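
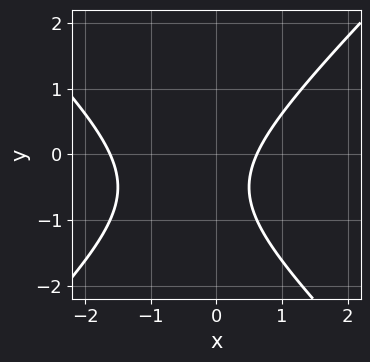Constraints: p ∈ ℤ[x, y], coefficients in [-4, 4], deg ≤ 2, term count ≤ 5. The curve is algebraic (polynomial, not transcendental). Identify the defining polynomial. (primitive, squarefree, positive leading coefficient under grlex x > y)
First, degree: no degree-1 curve has this shape, so deg p = 2.
Next, against the integer gridlines: no y-intercept at any integer in the box.
Finally, matching integer coefficients to the picture gives p.

x^2 - y^2 + x - y - 1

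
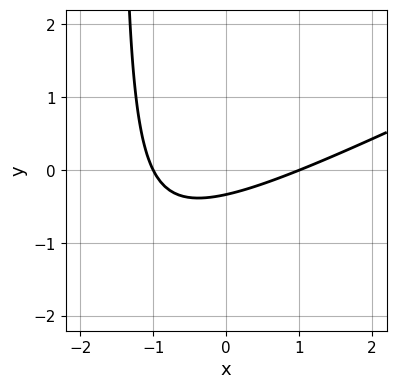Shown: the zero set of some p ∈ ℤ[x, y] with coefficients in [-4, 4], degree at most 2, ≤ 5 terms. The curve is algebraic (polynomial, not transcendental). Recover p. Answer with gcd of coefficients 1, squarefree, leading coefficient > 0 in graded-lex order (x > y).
First, the degree is 2 — the shape is more complex than any degree-1 curve.
Next, from the visible intercepts: the x-axis gridline crossings are at x ∈ {-1, 1}.
Finally, fitting integer coefficients to these (and the overall shape) gives p.

x^2 - 2*x*y - 3*y - 1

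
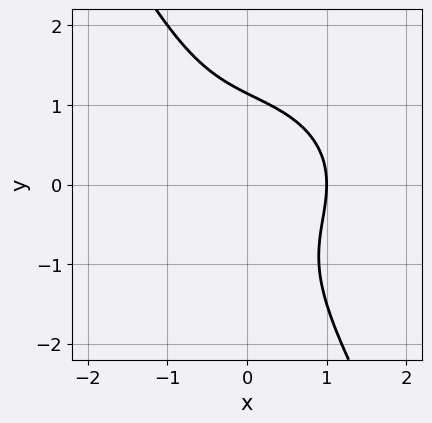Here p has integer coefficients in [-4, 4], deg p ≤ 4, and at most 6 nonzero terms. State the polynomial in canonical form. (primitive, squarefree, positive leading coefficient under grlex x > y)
The degree is 3 — no degree-2 curve has this shape.
Observable constraints: one x-axis crossing is at x = 1.
Matching integer coefficients to the picture gives p.

2*x^3 + 3*x*y^2 + 2*y^3 + x^2 - 3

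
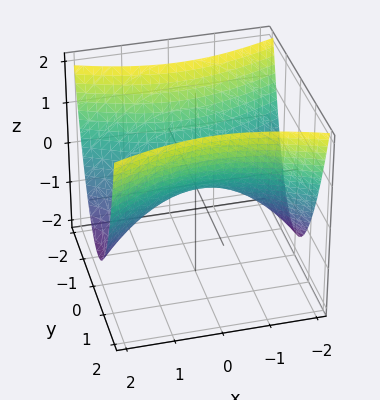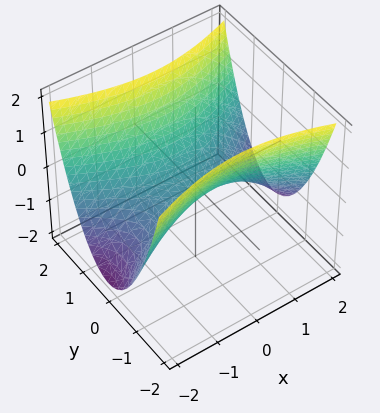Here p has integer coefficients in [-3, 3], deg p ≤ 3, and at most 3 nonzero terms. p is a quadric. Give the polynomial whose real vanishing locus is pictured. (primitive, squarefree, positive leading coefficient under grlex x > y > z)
x^2 - 3*y^2 + 3*z

(a) deg p = 2. A hyperbolic paraboloid; a quadric.
(b) Symmetries: the y ↦ −y reflection is a symmetry, so y appears only in even powers; it's symmetric under x → −x, forcing even powers of x.
(c) From the visible intercepts: it meets the x-axis at x = 0 (among the integer gridlines); it crosses the y-axis at the gridline y = 0; one z-axis crossing is at z = 0.
(d) Fitting integer coefficients to these (and the overall shape) gives p.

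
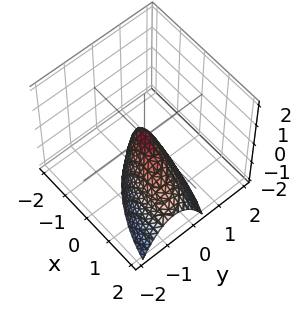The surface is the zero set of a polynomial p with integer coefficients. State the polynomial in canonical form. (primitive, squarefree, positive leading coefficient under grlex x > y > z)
x^2 + 2*x*y + x*z + 3*y^2 + z

Degree: no degree-1 surface has this shape, so deg p = 2.
Reading off the gridlines: it crosses the z-axis at the gridline z = 0; it crosses the y-axis at the gridline y = 0; it crosses the x-axis at the gridline x = 0.
These observations pin down the coefficients.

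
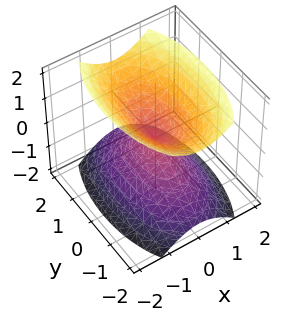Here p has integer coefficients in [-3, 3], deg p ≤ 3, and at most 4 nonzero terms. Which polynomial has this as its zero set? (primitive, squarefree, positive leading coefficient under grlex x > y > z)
3*x^2 + y^2 - 2*z^2

1. I count 2 distinct pieces. They look like related sheets of one shape, so recover p as a whole.
2. The degree is 2 — two nappes meeting at a single point; a quadric.
3. Symmetries: the y ↦ −y reflection is a symmetry, so y appears only in even powers; mirror symmetry z ↦ −z ⇒ only even powers of z; mirror symmetry x ↦ −x ⇒ only even powers of x.
4. From the visible intercepts: one z-axis crossing is at z = 0; it crosses the x-axis at the gridline x = 0; it crosses the y-axis at the gridline y = 0.
5. These observations pin down the coefficients.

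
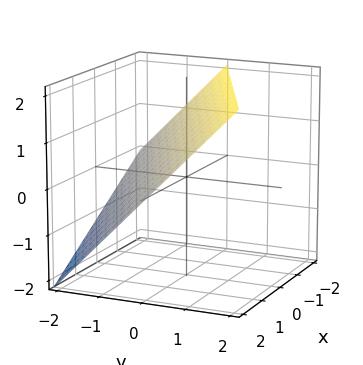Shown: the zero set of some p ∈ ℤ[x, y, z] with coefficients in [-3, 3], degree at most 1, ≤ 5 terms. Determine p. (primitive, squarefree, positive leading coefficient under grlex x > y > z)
deg p = 1. Every cross-section is a straight line — this is a plane.
From the visible intercepts: it crosses the y-axis at the gridline y = -1; it meets the z-axis at z = 1 (among the integer gridlines); it meets the x-axis at x = 2 (among the integer gridlines).
Putting this together gives p.

x - 2*y + 2*z - 2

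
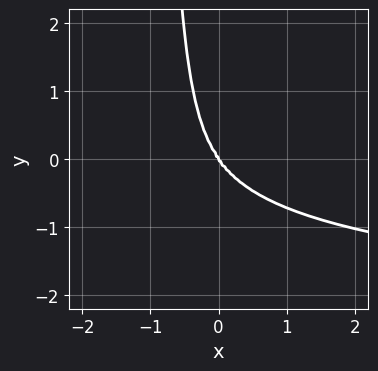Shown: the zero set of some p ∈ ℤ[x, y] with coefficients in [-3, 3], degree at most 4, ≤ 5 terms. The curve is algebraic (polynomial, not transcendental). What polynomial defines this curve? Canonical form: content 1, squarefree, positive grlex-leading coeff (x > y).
x^3*y - 3*x^2*y^2 + x*y^3 + 3*x^3 + y^3

The degree is 4 — a generic line meets the curve in up to 4 points.
From the visible intercepts: it meets the y-axis at y = 0 (among the integer gridlines); it crosses the x-axis at the gridline x = 0.
Solving for integer coefficients yields p as stated.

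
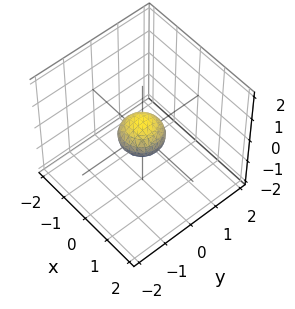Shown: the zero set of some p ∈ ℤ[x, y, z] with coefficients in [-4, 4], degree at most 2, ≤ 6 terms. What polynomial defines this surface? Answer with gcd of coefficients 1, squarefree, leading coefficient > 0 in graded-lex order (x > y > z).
1. deg p = 2. No degree-1 surface has this shape.
2. Symmetries: rotational symmetry about the z-axis ⇒ p depends on x, y only through x² + y².
3. From the axis intercepts and sections: a circular section at z = 0 has radius between 0 and 1.
4. These observations pin down the coefficients.

2*x^2 + 2*y^2 + 3*z^2 - 1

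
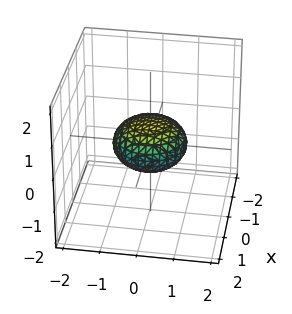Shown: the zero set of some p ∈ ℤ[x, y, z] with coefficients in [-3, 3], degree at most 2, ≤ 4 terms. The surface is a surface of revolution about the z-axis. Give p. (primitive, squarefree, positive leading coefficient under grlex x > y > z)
x^2 + y^2 + 2*z^2 - 1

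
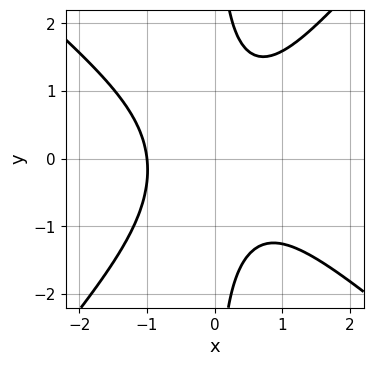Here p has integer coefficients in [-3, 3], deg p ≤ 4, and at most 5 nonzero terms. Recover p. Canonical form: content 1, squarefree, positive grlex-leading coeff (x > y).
3*x^3 + x^2*y - 3*x*y^2 + 3

The degree is 3 — the shape is more complex than any degree-2 curve.
Checking where it meets the axes: no y-intercept at any integer in the box; it crosses the x-axis at the gridline x = -1.
The integer polynomial consistent with all of this is the stated p.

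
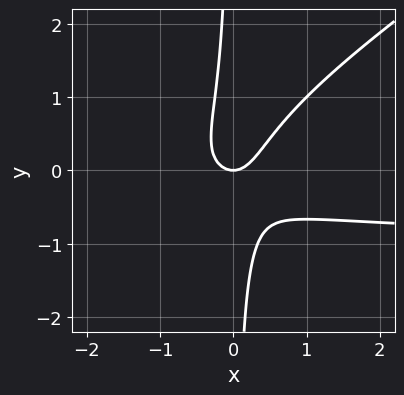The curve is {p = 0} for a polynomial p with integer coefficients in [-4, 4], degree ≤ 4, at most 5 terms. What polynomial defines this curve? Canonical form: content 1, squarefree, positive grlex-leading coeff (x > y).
(a) deg p = 3. The shape is more complex than any degree-2 curve.
(b) From the axis intercepts and sections: one x-axis crossing is at x = 0; one y-axis crossing is at y = 0.
(c) Putting this together gives p.

2*x^2*y - 3*x*y^2 + 2*x^2 - y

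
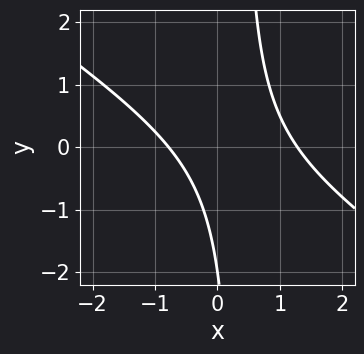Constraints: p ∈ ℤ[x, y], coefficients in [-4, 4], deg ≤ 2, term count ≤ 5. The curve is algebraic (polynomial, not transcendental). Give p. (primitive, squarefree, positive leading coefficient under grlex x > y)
deg p = 2.
From the axis intercepts and sections: it meets the y-axis at y = -2 (among the integer gridlines).
Together with the visible shape, these determine p as stated.

2*x^2 + 3*x*y - x - y - 2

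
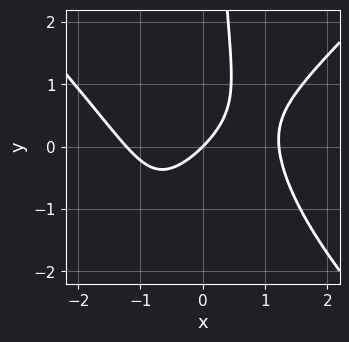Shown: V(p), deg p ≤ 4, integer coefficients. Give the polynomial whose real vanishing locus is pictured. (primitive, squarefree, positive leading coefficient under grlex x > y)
Degree: a generic line meets the curve in up to 3 points, so deg p = 3.
From the axis intercepts and sections: it meets the y-axis at y = 0 (among the integer gridlines); it crosses the x-axis at the gridline x = 0.
The integer polynomial consistent with all of this is the stated p.

2*x^3 - 2*x*y^2 - 2*x*y - 3*x + 3*y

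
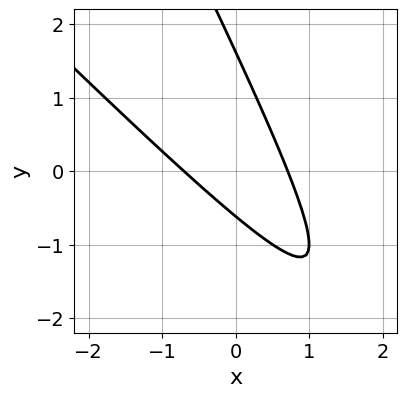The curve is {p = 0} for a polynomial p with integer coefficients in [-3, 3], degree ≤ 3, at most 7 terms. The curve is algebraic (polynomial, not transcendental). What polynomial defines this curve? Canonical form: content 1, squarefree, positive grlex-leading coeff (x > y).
(a) Degree: the shape is more complex than any degree-1 curve, so deg p = 2.
(b) The integer polynomial consistent with all of this is the stated p.

2*x^2 + 3*x*y + y^2 - y - 1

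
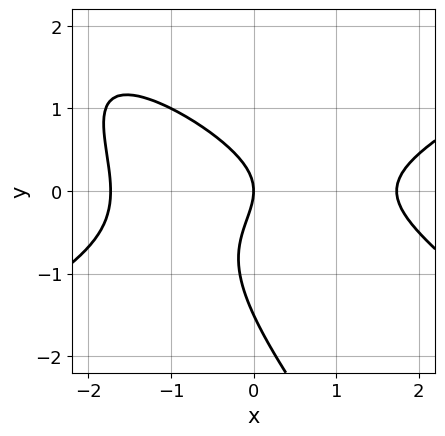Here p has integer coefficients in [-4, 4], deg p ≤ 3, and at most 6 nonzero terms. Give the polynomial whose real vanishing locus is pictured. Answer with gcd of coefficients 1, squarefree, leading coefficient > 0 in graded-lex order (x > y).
First, degree: the shape is more complex than any degree-2 curve, so deg p = 3.
Then, reading off the gridlines: it crosses the x-axis at the gridline x = 0; it crosses the y-axis at the gridline y = 0.
Finally, together with the visible shape, these determine p as stated.

x^3 - 3*x*y^2 - 2*y^3 - 3*y^2 - 3*x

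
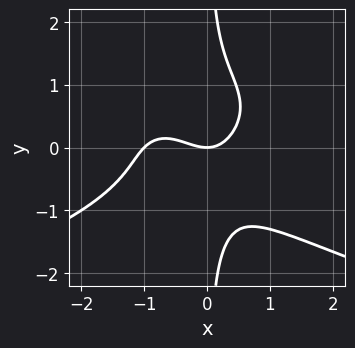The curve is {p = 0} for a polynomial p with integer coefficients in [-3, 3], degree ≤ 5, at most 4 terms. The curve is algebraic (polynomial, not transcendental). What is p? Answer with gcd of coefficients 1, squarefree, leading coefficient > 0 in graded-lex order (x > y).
3*x*y^3 + 2*x^3 + 2*x^2 - 2*y

(a) Degree: a generic line meets the curve in up to 4 points, so deg p = 4.
(b) From the axis intercepts and sections: among the integer gridlines, it crosses the x-axis at x ∈ {-1, 0}; it meets the y-axis at y = 0 (among the integer gridlines).
(c) Solving for integer coefficients yields p as stated.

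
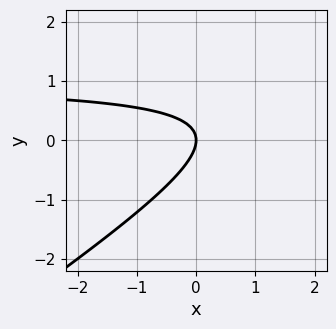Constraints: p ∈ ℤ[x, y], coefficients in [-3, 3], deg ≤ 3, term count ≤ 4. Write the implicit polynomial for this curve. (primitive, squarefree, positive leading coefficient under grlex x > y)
2*x*y - 3*y^2 - 2*x

(a) Degree: the shape is more complex than any degree-1 curve, so deg p = 2.
(b) Against the integer gridlines: it crosses the y-axis at the gridline y = 0; one x-axis crossing is at x = 0.
(c) Together with the visible shape, these determine p as stated.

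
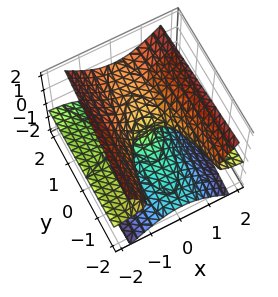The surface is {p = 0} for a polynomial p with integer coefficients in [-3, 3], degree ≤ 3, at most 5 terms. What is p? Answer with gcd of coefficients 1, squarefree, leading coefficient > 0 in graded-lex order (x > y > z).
3*x^2*z - 2*z^3 + y

Degree: the shape is more complex than any degree-2 surface, so deg p = 3.
From the visible intercepts: it crosses the y-axis at the gridline y = 0; every point of the x-axis in the box is on the surface; it meets the z-axis at z = 0 (among the integer gridlines).
These observations pin down the coefficients.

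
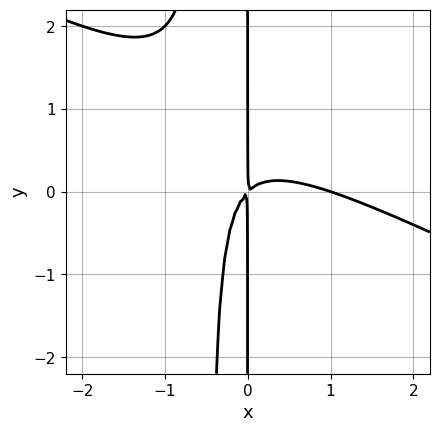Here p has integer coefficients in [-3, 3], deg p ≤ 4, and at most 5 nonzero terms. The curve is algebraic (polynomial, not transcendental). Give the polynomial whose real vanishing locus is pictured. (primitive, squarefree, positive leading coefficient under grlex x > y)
x^3 + 2*x^2*y - x^2 + x*y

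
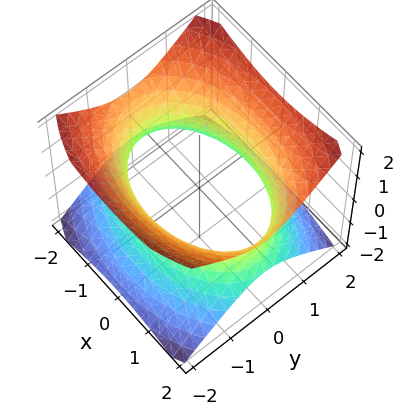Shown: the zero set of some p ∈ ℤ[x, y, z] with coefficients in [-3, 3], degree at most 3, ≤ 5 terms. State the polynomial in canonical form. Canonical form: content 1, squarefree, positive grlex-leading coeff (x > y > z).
x^2 + 2*y^2 - 2*z^2 - 3

1. deg p = 2. An hourglass — one-sheet hyperboloid; a quadric.
2. Symmetries: mirror symmetry x ↦ −x ⇒ only even powers of x; it's symmetric under y → −y, forcing even powers of y; mirror symmetry z ↦ −z ⇒ only even powers of z.
3. Against the integer gridlines: it misses every integer gridline on the z-axis.
4. Solving for integer coefficients yields p as stated.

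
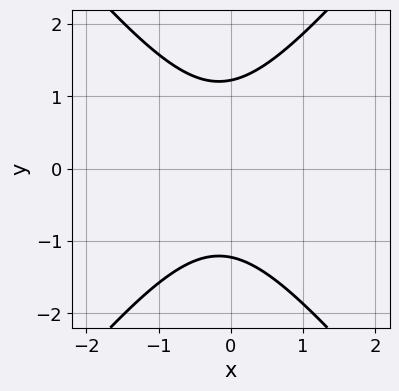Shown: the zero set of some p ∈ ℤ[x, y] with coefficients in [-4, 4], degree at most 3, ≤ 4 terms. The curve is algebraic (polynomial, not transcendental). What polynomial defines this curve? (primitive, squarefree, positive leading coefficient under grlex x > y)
3*x^2 - 2*y^2 + x + 3

1. Degree: the shape is more complex than any degree-1 curve, so deg p = 2.
2. Symmetries: mirror symmetry y ↦ −y ⇒ only even powers of y.
3. From the visible intercepts: it misses every integer gridline on the x-axis.
4. Together with the visible shape, these determine p as stated.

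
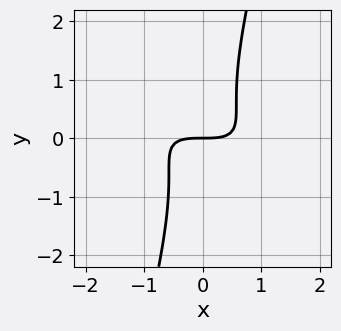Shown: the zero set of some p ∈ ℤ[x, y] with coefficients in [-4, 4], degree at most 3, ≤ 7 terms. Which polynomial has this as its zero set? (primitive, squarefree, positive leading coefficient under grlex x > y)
Degree: the shape is more complex than any degree-2 curve, so deg p = 3.
Against the integer gridlines: it meets the y-axis at y = 0 (among the integer gridlines); one x-axis crossing is at x = 0.
Assembling these constraints gives the stated polynomial.

x^3 + 3*x^2*y + 3*x*y^2 - y^3 - 2*y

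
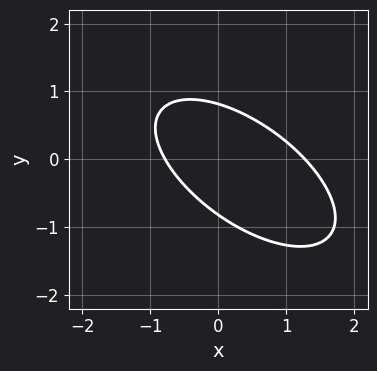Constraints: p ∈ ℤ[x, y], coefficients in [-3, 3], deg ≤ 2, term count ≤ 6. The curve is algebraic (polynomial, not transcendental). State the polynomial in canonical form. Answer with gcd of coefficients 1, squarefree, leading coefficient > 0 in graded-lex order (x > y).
2*x^2 + 3*x*y + 3*y^2 - x - 2

(a) Degree: a generic line meets the curve in up to 2 points, so deg p = 2.
(b) The integer polynomial consistent with all of this is the stated p.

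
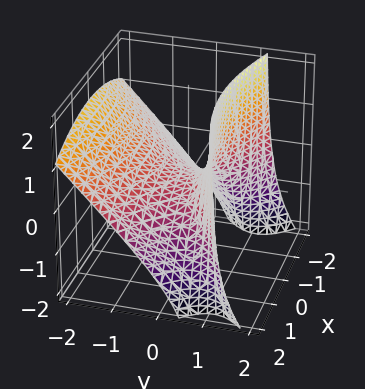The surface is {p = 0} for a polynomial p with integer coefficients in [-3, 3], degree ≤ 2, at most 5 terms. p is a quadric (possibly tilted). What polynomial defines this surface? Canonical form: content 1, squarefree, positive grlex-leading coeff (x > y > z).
x^2 - 3*y^2 - 3*y*z + 3*z

Degree: no degree-1 surface has this shape, so deg p = 2.
Against the integer gridlines: one y-axis crossing is at y = 0; it meets the z-axis at z = 0 (among the integer gridlines); it meets the x-axis at x = 0 (among the integer gridlines).
Fitting integer coefficients to these (and the overall shape) gives p.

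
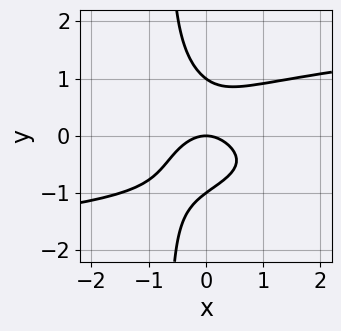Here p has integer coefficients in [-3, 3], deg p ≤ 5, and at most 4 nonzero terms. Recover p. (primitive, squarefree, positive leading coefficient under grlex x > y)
3*x*y^3 + 2*y^3 - 2*x^2 - 2*y

(a) deg p = 4.
(b) Checking where it meets the axes: among the integer gridlines, it crosses the y-axis at y ∈ {-1, 0, 1}; it crosses the x-axis at the gridline x = 0.
(c) Matching integer coefficients to the picture gives p.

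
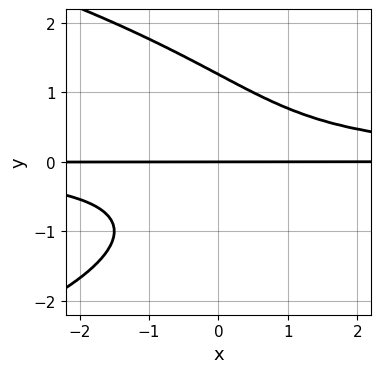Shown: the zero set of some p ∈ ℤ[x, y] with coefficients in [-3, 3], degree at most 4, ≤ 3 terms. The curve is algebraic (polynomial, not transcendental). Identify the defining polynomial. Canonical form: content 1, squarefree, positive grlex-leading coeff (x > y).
y^4 + 2*x*y^2 - 2*y

First, deg p = 4. No degree-3 curve has this shape.
Then, against the integer gridlines: it crosses the y-axis at the gridline y = 0; the visible x-axis segment lies entirely on the curve.
Finally, matching integer coefficients to the picture gives p.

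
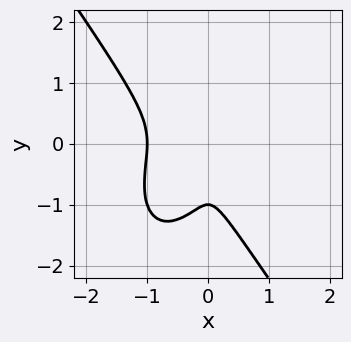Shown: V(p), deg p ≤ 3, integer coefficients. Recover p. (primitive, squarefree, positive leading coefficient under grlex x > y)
3*x^3 + y^3 + 3*x^2 + y^2

1. The degree is 3 — no degree-2 curve has this shape.
2. From the axis intercepts and sections: one y-axis crossing is at y = -1; it crosses the x-axis at the gridline x = -1.
3. The integer polynomial consistent with all of this is the stated p.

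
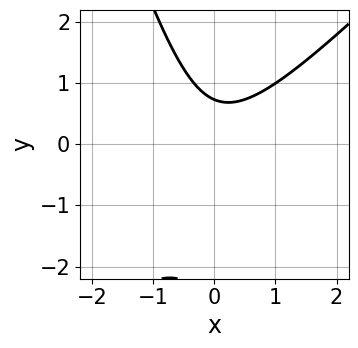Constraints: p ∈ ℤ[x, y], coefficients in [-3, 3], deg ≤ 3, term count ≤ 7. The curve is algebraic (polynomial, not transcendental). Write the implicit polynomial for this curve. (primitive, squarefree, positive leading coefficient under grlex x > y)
First, deg p = 2.
Next, observable constraints: no x-intercept at any integer in the box.
Finally, the integer polynomial consistent with all of this is the stated p.

3*x^2 - 2*x*y - y^2 - 2*y + 2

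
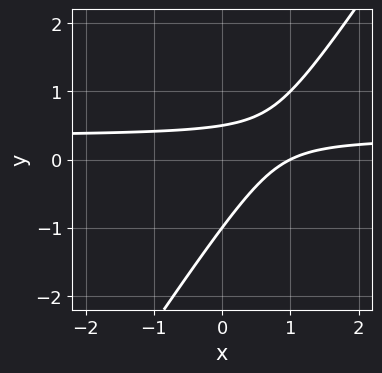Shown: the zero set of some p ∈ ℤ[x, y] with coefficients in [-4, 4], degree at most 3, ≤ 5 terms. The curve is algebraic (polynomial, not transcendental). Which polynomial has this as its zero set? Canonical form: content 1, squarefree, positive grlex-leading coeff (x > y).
3*x*y - 2*y^2 - x - y + 1

1. deg p = 2. No degree-1 curve has this shape.
2. Reading off the gridlines: it crosses the y-axis at the gridline y = -1; it crosses the x-axis at the gridline x = 1.
3. Matching integer coefficients to the picture gives p.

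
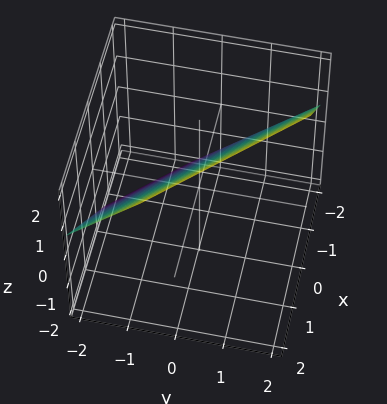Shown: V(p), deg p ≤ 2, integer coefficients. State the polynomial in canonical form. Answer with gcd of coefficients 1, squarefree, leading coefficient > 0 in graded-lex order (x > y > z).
3*x + 3*y - 3*z + 2

(a) Degree: every cross-section is a straight line — this is a plane, so deg p = 1.
(b) Putting this together gives p.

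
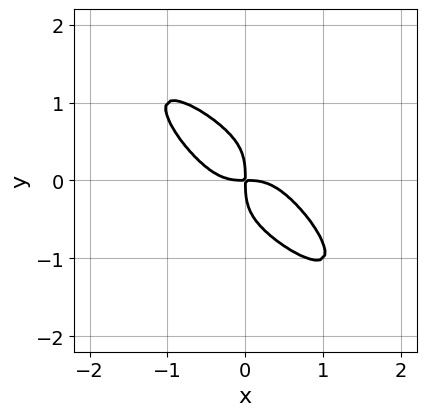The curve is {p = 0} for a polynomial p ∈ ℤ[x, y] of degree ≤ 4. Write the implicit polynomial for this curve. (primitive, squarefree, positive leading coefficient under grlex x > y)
2*x^4 + 2*x^3*y + y^4 + x*y

(a) Degree: the shape is more complex than any degree-3 curve, so deg p = 4.
(b) Matching integer coefficients to the picture gives p.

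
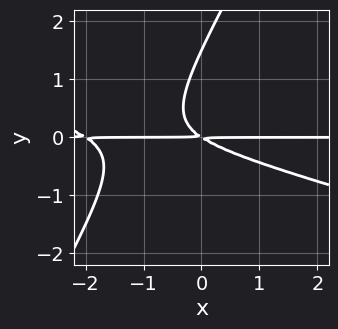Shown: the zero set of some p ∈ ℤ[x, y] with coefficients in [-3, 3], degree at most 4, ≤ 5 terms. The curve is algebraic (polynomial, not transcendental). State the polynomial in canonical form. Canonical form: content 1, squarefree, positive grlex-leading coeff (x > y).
x^2*y + 3*x*y^2 - 2*y^3 + 2*x*y + 3*y^2

The degree is 3 — a generic line meets the curve in up to 3 points.
From the visible intercepts: the visible x-axis segment lies entirely on the curve.
Assembling these constraints gives the stated polynomial.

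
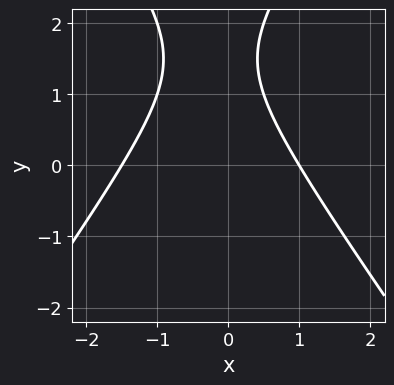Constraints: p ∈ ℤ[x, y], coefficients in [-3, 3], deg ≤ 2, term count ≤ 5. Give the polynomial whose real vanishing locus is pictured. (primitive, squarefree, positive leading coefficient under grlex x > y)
2*x^2 - y^2 + x + 3*y - 3

(a) Degree: no degree-1 curve has this shape, so deg p = 2.
(b) Reading off the gridlines: it misses every integer gridline on the y-axis; it crosses the x-axis at the gridline x = 1.
(c) Solving for integer coefficients yields p as stated.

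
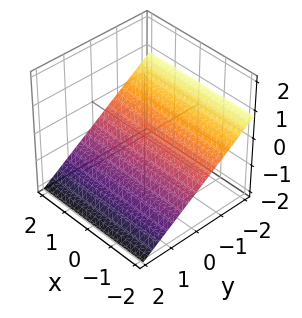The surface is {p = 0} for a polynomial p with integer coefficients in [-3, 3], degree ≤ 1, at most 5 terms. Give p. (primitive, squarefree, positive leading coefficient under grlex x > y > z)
1. Degree: every cross-section is a straight line — this is a plane, so deg p = 1.
2. Against the integer gridlines: no x-intercept at any integer in the box; it crosses the y-axis at the gridline y = -1.
3. Fitting integer coefficients to these (and the overall shape) gives p.

2*y + 3*z + 2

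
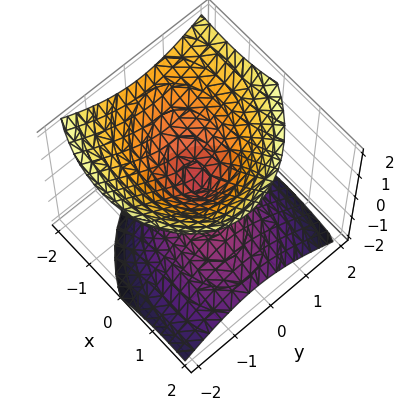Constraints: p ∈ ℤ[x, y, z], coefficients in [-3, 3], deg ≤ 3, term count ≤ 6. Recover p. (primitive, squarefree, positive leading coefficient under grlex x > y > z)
2*x^2 + x*y + 2*x*z + 3*y^2 - 3*z^2

(a) There are 2 components. Treating them together as one polynomial.
(b) Degree: a generic line meets the surface in up to 2 points, so deg p = 2.
(c) Against the integer gridlines: it meets the z-axis at z = 0 (among the integer gridlines); it crosses the x-axis at the gridline x = 0; one y-axis crossing is at y = 0.
(d) Matching integer coefficients to the picture gives p.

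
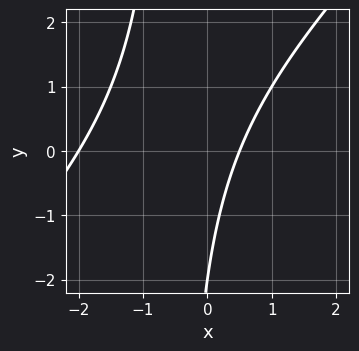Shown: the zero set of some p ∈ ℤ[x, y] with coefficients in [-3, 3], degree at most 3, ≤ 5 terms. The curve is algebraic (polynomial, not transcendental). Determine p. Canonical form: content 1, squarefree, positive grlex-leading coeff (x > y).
2*x^2 - 2*x*y + 3*x - y - 2

1. The degree is 2 — no degree-1 curve has this shape.
2. Reading off the gridlines: it meets the y-axis at y = -2 (among the integer gridlines); it meets the x-axis at x = -2 (among the integer gridlines).
3. The integer polynomial consistent with all of this is the stated p.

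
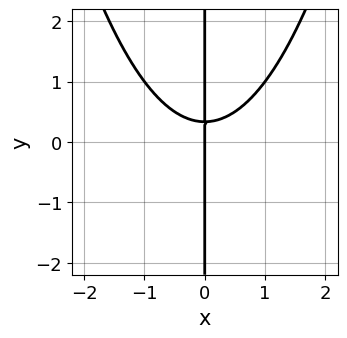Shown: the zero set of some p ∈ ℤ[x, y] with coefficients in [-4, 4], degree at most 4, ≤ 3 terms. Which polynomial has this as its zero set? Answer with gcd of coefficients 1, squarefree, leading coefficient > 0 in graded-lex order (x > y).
2*x^3 - 3*x*y + x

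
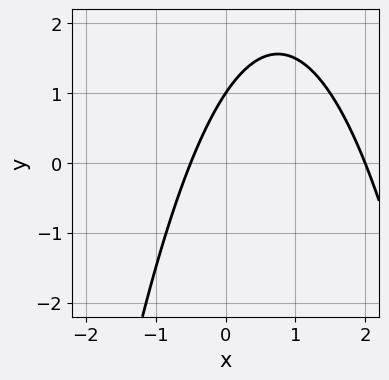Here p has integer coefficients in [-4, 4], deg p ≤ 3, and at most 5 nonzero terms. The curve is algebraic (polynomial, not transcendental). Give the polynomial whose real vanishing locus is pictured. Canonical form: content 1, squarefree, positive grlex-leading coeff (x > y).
2*x^2 - 3*x + 2*y - 2

(a) Degree: the shape is more complex than any degree-1 curve, so deg p = 2.
(b) Reading off the gridlines: one y-axis crossing is at y = 1; it meets the x-axis at x = 2 (among the integer gridlines).
(c) The integer polynomial consistent with all of this is the stated p.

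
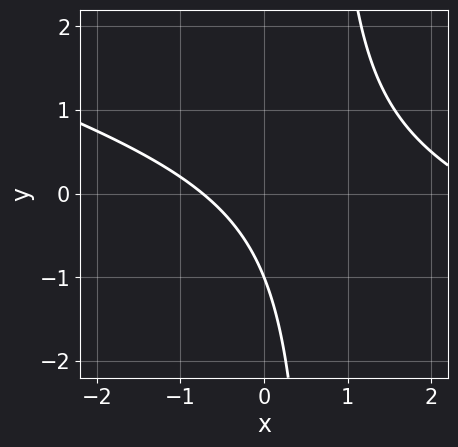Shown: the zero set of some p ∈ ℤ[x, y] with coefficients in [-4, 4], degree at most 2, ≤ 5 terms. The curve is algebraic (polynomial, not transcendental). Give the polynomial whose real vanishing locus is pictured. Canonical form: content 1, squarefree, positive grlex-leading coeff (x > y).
x^2 + 3*x*y - 2*x - 2*y - 2

deg p = 2.
From the visible intercepts: one y-axis crossing is at y = -1.
Matching integer coefficients to the picture gives p.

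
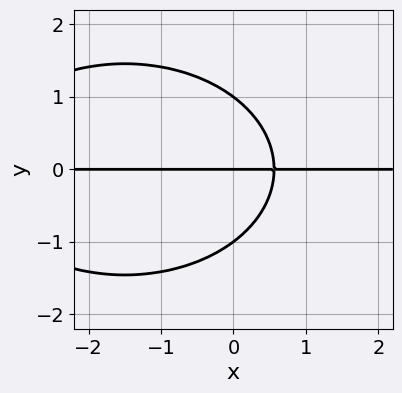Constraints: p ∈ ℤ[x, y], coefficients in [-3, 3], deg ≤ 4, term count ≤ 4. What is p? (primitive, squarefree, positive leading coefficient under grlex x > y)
Degree: the shape is more complex than any degree-2 curve, so deg p = 3.
Checking where it meets the axes: the y-axis gridline crossings are at y ∈ {-1, 0, 1}; the visible x-axis segment lies entirely on the curve.
Together with the visible shape, these determine p as stated.

x^2*y + 2*y^3 + 3*x*y - 2*y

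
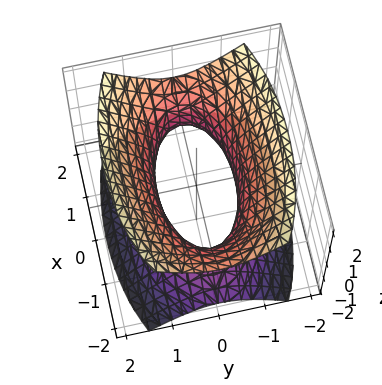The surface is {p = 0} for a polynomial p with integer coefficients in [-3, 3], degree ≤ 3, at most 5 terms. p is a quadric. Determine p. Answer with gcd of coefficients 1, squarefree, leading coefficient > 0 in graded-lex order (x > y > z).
x^2 + 3*y^2 - 2*z^2 - 2

Degree: one connected sheet with a waist; a quadric, so deg p = 2.
Symmetries: it's symmetric under z → −z, forcing even powers of z; mirror symmetry x ↦ −x ⇒ only even powers of x; the y ↦ −y reflection is a symmetry, so y appears only in even powers.
Against the integer gridlines: it misses every integer gridline on the z-axis.
Assembling these constraints gives the stated polynomial.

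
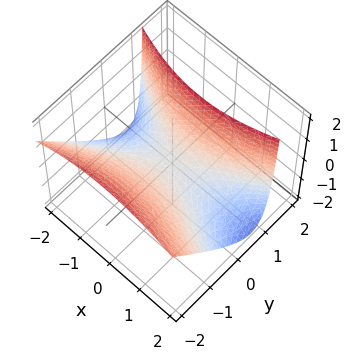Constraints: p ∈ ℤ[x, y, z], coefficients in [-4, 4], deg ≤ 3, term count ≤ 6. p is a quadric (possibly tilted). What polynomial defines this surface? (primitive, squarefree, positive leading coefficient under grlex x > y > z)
x^2 - 3*y^2 - 2*y*z + 3*z

The degree is 2 — no degree-1 surface has this shape.
Observable constraints: it crosses the x-axis at the gridline x = 0; it meets the z-axis at z = 0 (among the integer gridlines).
Solving for integer coefficients yields p as stated.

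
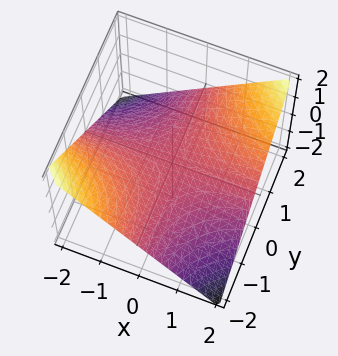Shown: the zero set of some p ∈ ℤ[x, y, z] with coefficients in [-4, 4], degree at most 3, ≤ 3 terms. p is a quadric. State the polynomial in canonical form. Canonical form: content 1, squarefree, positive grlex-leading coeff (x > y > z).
x*y - 2*z

First, the degree is 2 — a saddle surface; a quadric.
Next, observable constraints: every point of the x-axis in the box is on the surface; it crosses the z-axis at the gridline z = 0; the visible y-axis segment lies entirely on the surface.
Finally, the integer polynomial consistent with all of this is the stated p.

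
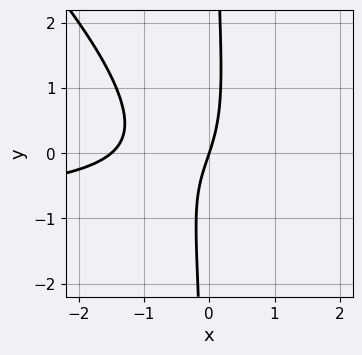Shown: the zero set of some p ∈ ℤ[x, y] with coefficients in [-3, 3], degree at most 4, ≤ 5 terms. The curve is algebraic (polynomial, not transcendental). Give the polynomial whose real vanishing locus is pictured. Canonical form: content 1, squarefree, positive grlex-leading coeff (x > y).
2*x^2*y + 2*x*y^2 + 2*x^2 + 3*x - y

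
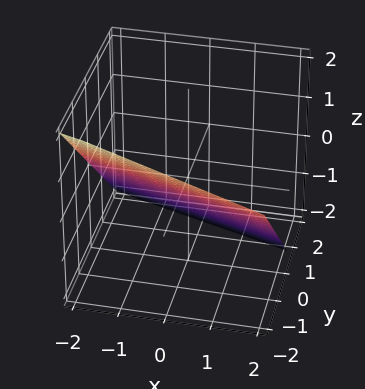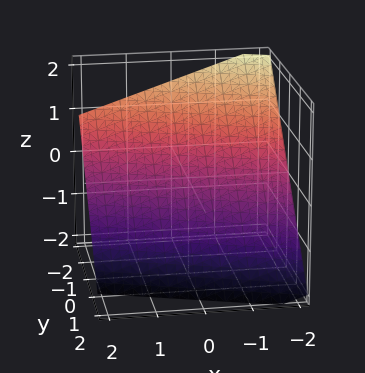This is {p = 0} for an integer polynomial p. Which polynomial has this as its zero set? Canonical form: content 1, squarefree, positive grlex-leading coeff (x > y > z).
1. deg p = 1. Every cross-section is a straight line — this is a plane.
2. From the visible intercepts: it crosses the x-axis at the gridline x = -2.
3. The integer polynomial consistent with all of this is the stated p.

x + 3*y + 3*z + 2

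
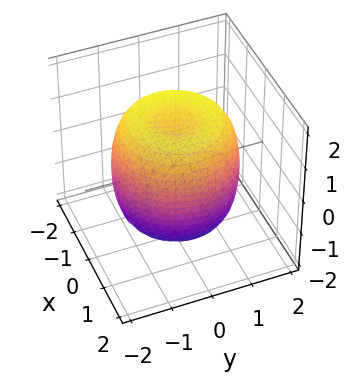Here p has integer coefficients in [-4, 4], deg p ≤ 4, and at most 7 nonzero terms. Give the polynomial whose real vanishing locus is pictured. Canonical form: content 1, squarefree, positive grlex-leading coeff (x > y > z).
2*x^4 + 4*x^2*y^2 + 2*y^4 - 3*x^2 - 3*y^2 + 2*z^2 - 3

deg p = 4. No degree-3 surface has this shape.
Symmetry: the z-axis is an axis of rotation, so x and y enter only as x² + y².
From the axis intercepts and sections: a circular section at z = -1 has radius between 1 and 2.
Together with the visible shape, these determine p as stated.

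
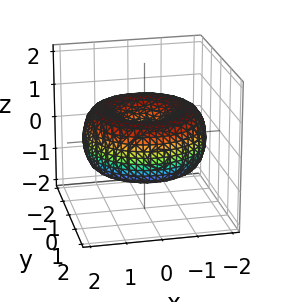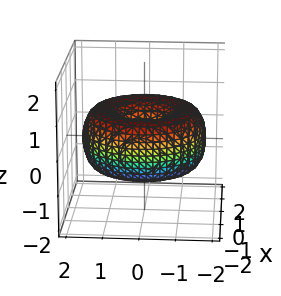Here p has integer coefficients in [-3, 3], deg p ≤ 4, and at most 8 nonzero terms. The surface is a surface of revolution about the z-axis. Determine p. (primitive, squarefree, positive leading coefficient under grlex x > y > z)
x^4 + 2*x^2*y^2 + y^4 - 3*x^2 - 3*y^2 + 3*z^2

The degree is 4 — the shape is more complex than any degree-3 surface.
Symmetries: rotational symmetry about the z-axis ⇒ p depends on x, y only through x² + y².
Against the integer gridlines: it meets the x-axis at x = 0 (among the integer gridlines); a circular section at z = 0 has radius between 1 and 2.
The integer polynomial consistent with all of this is the stated p.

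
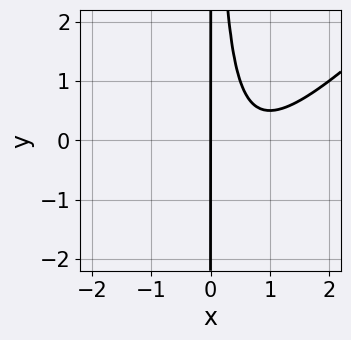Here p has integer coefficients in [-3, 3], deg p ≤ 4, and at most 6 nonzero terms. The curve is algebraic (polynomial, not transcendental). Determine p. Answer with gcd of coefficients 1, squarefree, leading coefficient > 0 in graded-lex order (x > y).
2*x^3 - 2*x^2*y - 3*x^2 + 2*x

1. deg p = 3.
2. From the visible intercepts: every point of the y-axis in the box is on the curve; it meets the x-axis at x = 0 (among the integer gridlines).
3. Solving for integer coefficients yields p as stated.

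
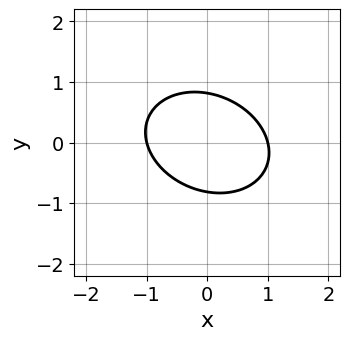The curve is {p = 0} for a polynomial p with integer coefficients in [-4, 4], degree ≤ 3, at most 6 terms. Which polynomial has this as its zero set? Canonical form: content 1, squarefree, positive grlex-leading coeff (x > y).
2*x^2 + x*y + 3*y^2 - 2

1. Degree: no degree-1 curve has this shape, so deg p = 2.
2. From the visible intercepts: the x-axis gridline crossings are at x ∈ {-1, 1}.
3. Putting this together gives p.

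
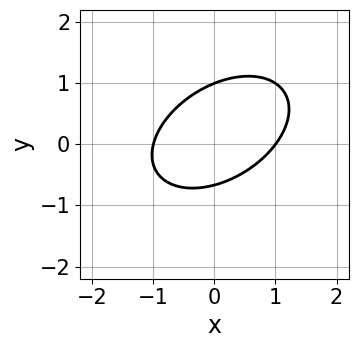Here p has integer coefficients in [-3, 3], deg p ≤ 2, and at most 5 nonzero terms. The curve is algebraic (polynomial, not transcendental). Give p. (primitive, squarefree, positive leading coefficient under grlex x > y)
2*x^2 - 2*x*y + 3*y^2 - y - 2

First, the degree is 2 — no degree-1 curve has this shape.
Next, reading off the gridlines: it crosses the y-axis at the gridline y = 1; the x-axis gridline crossings are at x ∈ {-1, 1}.
Finally, fitting integer coefficients to these (and the overall shape) gives p.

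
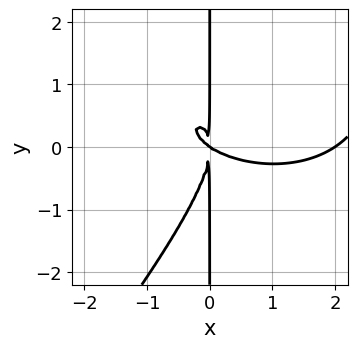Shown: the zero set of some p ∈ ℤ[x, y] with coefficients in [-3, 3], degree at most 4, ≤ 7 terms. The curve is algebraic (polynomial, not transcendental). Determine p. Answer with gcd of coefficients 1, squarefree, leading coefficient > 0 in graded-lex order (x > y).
The degree is 4 — the shape is more complex than any degree-3 curve.
Against the integer gridlines: the x-axis gridline crossings are at x ∈ {0, 2}; the visible y-axis segment lies entirely on the curve.
Putting this together gives p.

x^4 + 2*x^2*y^2 - 2*x*y^3 - 2*x^3 - 3*x^2*y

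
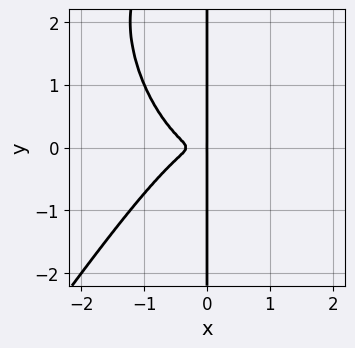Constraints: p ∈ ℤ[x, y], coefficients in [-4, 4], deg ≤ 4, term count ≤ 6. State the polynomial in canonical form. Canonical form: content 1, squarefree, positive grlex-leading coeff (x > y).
1. deg p = 4.
2. Observable constraints: every point of the y-axis in the box is on the curve; it crosses the x-axis at the gridline x = 0.
3. The integer polynomial consistent with all of this is the stated p.

3*x^4 - x*y^3 + x^3 + 3*x*y^2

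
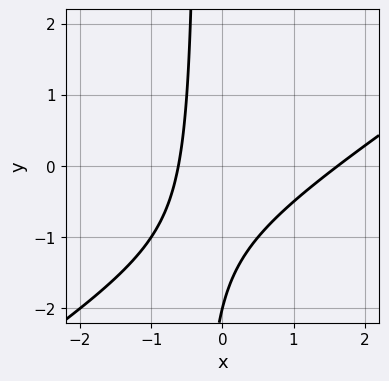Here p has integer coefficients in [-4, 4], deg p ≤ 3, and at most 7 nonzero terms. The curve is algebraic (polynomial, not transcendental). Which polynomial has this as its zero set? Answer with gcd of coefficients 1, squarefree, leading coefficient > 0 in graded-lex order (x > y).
2*x^2 - 3*x*y - 2*x - y - 2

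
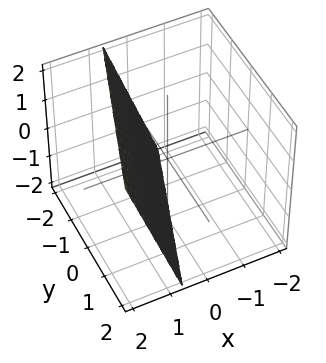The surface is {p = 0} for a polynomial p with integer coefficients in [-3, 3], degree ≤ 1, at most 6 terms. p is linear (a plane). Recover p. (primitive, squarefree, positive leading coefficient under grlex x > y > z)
(a) deg p = 1. Every cross-section is a straight line — this is a plane.
(b) From the axis intercepts and sections: it crosses the z-axis at the gridline z = -2; one y-axis crossing is at y = -2.
(c) Matching integer coefficients to the picture gives p.

3*x - y - z - 2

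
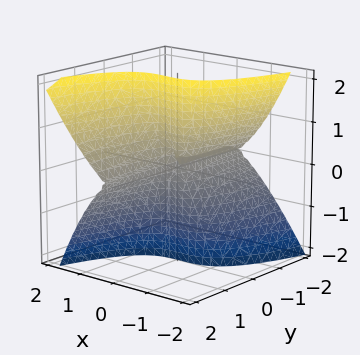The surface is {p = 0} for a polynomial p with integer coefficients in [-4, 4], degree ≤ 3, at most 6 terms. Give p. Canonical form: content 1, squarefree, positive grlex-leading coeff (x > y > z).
1. deg p = 3.
2. From the axis intercepts and sections: every point of the y-axis in the box is on the surface; every point of the z-axis in the box is on the surface.
3. Together with the visible shape, these determine p as stated.

3*x^3 - x^2*z - 2*y*z^2 - x^2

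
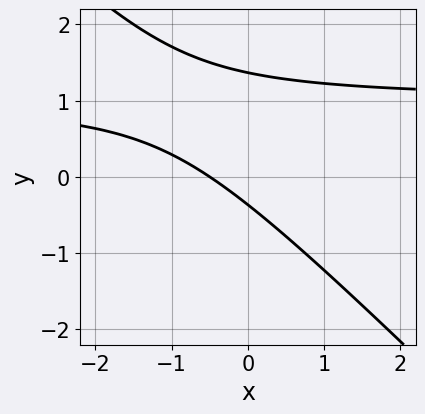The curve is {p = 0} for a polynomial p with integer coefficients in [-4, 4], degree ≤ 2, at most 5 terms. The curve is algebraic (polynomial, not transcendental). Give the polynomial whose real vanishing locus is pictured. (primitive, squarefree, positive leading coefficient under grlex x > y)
2*x*y + 2*y^2 - 2*x - 2*y - 1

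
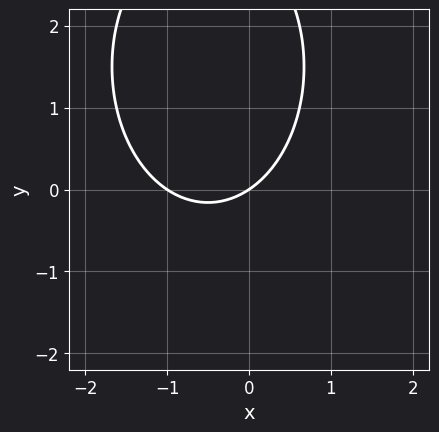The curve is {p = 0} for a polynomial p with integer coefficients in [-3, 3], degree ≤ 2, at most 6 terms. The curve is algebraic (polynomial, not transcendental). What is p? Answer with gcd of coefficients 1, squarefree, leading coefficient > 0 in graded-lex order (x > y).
2*x^2 + y^2 + 2*x - 3*y

First, deg p = 2.
Next, from the axis intercepts and sections: among the integer gridlines, it crosses the x-axis at x ∈ {-1, 0}; one y-axis crossing is at y = 0.
Finally, the integer polynomial consistent with all of this is the stated p.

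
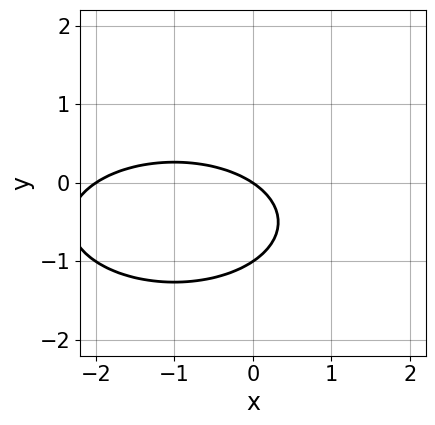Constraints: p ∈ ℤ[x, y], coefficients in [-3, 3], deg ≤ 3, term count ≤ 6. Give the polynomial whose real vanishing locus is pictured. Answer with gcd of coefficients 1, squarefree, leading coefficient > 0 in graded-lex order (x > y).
x^2 + 3*y^2 + 2*x + 3*y

deg p = 2. No degree-1 curve has this shape.
From the visible intercepts: among the integer gridlines, it crosses the y-axis at y ∈ {-1, 0}; the x-axis gridline crossings are at x ∈ {-2, 0}.
Putting this together gives p.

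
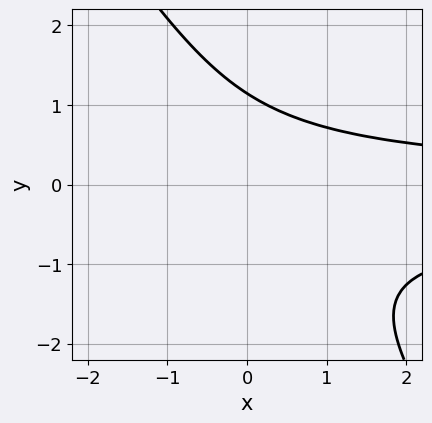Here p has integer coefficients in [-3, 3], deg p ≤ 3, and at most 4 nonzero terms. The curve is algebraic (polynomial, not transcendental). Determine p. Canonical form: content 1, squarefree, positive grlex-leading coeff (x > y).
First, degree: no degree-2 curve has this shape, so deg p = 3.
Then, against the integer gridlines: no x-intercept at any integer in the box.
Finally, matching integer coefficients to the picture gives p.

3*x*y^2 + 2*y^3 + x*y - 3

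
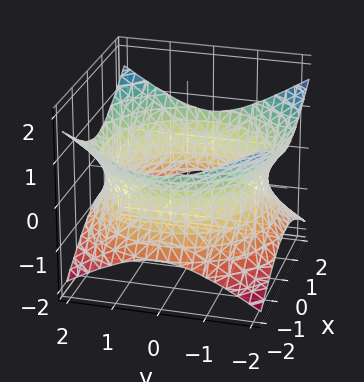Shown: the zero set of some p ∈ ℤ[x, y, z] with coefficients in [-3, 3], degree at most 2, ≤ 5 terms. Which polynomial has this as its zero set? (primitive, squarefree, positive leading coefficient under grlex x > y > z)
x^2 + y^2 - 2*z^2 - 3

First, the degree is 2 — an hourglass — one-sheet hyperboloid; a quadric.
Then, symmetries: it's symmetric under z → −z, forcing even powers of z; the surface is invariant under rotation about z: p = q(x² + y², z).
Then, from the visible intercepts: the surface avoids every integer z-axis point in the box; a circular section at z = 0 has radius between 1 and 2.
Finally, matching integer coefficients to the picture gives p.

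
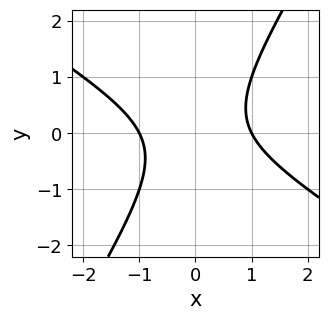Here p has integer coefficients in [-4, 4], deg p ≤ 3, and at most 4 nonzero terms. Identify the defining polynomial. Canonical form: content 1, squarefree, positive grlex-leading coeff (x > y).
x^2 + x*y - y^2 - 1

(a) deg p = 2. No degree-1 curve has this shape.
(b) Against the integer gridlines: no y-intercept at any integer in the box; among the integer gridlines, it crosses the x-axis at x ∈ {-1, 1}.
(c) Together with the visible shape, these determine p as stated.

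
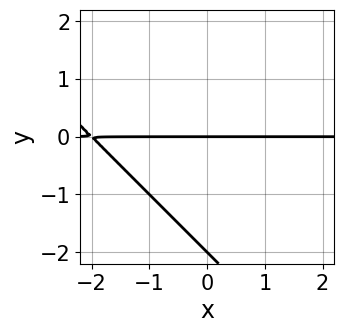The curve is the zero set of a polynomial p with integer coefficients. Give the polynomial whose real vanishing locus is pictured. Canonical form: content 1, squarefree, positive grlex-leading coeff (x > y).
First, degree: no degree-1 curve has this shape, so deg p = 2.
Next, against the integer gridlines: among the integer gridlines, it crosses the y-axis at y ∈ {-2, 0}; the visible x-axis segment lies entirely on the curve.
Finally, solving for integer coefficients yields p as stated.

x*y + y^2 + 2*y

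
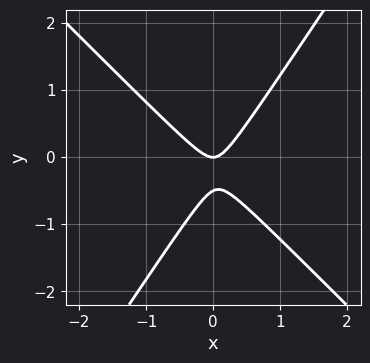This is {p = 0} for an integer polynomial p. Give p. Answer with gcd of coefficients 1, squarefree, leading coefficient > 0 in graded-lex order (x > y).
1. Degree: the shape is more complex than any degree-1 curve, so deg p = 2.
2. Reading off the gridlines: it crosses the y-axis at the gridline y = 0; it crosses the x-axis at the gridline x = 0.
3. Fitting integer coefficients to these (and the overall shape) gives p.

3*x^2 + x*y - 2*y^2 - y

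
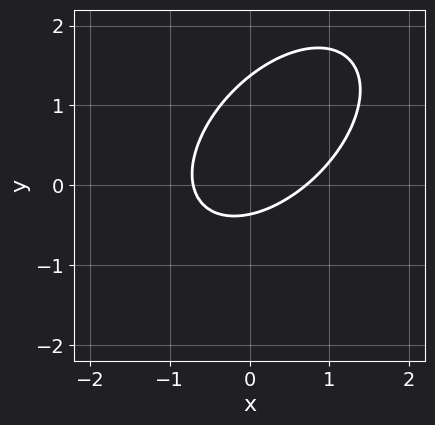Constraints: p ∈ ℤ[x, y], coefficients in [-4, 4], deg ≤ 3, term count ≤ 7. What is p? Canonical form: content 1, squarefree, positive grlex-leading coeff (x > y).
First, the degree is 2 — a generic line meets the curve in up to 2 points.
Finally, putting this together gives p.

2*x^2 - 2*x*y + 2*y^2 - 2*y - 1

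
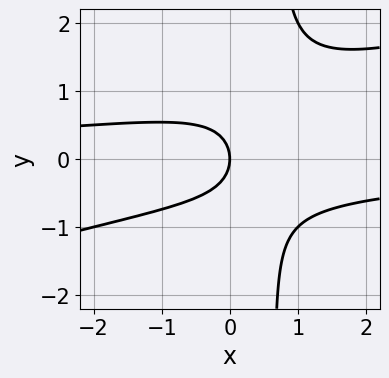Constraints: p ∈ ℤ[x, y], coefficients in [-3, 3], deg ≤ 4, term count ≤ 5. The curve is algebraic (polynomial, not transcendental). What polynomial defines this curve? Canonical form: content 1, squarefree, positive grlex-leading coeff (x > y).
x^2*y - 3*x*y^2 + 2*y^2 + 2*x

1. deg p = 3. The shape is more complex than any degree-2 curve.
2. From the axis intercepts and sections: it meets the x-axis at x = 0 (among the integer gridlines); one y-axis crossing is at y = 0.
3. Putting this together gives p.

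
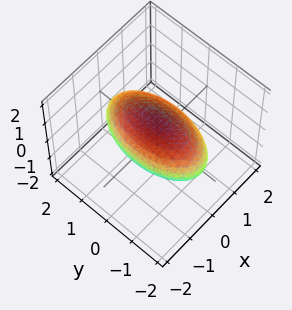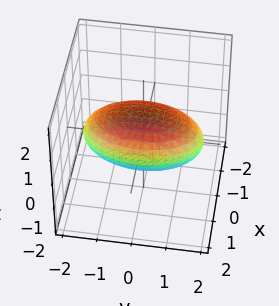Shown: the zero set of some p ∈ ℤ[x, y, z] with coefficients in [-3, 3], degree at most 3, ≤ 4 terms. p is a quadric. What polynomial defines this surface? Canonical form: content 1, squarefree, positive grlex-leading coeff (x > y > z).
3*x^2 + y^2 + 3*z^2 - 3

(a) Degree: bounded and convex; a quadric, so deg p = 2.
(b) Symmetries: it's symmetric under x → −x, forcing even powers of x; the z ↦ −z reflection is a symmetry, so z appears only in even powers; it's symmetric under y → −y, forcing even powers of y.
(c) Reading off the gridlines: the z-axis gridline crossings are at z ∈ {-1, 1}; among the integer gridlines, it crosses the x-axis at x ∈ {-1, 1}.
(d) Putting this together gives p.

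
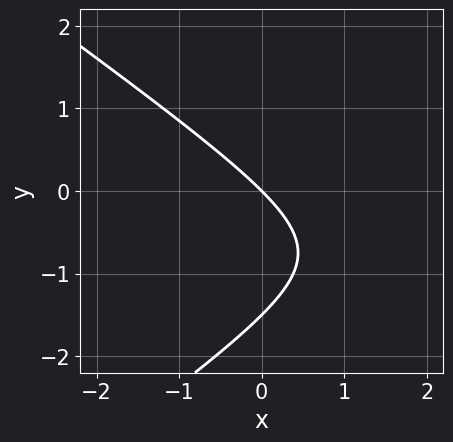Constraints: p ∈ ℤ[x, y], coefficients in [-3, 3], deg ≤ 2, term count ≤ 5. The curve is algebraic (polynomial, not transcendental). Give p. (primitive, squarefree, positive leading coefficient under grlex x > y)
x^2 - 2*y^2 - 3*x - 3*y

(a) Degree: no degree-1 curve has this shape, so deg p = 2.
(b) From the axis intercepts and sections: one x-axis crossing is at x = 0; it meets the y-axis at y = 0 (among the integer gridlines).
(c) Together with the visible shape, these determine p as stated.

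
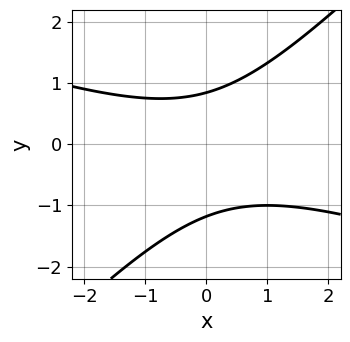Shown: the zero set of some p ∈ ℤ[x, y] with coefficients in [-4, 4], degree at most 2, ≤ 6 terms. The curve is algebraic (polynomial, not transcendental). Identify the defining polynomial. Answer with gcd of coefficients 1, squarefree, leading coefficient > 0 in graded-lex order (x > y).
x^2 + 2*x*y - 3*y^2 - y + 3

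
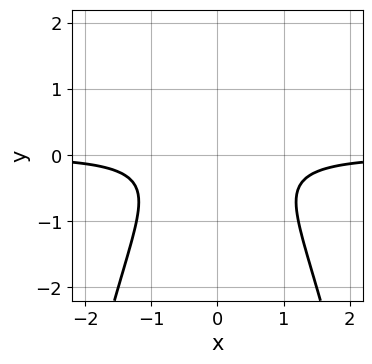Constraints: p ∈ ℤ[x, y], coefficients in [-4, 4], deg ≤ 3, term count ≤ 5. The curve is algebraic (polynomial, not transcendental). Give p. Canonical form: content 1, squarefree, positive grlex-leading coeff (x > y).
2*x^2*y + 2*y^2 + 1

(a) The degree is 3 — no degree-2 curve has this shape.
(b) Symmetries: mirror symmetry x ↦ −x ⇒ only even powers of x.
(c) Observable constraints: the curve avoids every integer y-axis point in the box; no x-intercept at any integer in the box.
(d) Together with the visible shape, these determine p as stated.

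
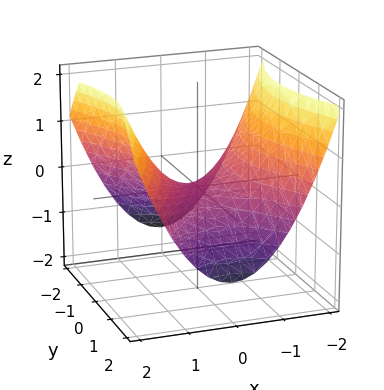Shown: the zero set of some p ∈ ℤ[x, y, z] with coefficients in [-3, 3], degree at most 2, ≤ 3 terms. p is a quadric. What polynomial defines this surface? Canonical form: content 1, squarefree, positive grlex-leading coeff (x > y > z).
2*x^2 - y^2 - 3*z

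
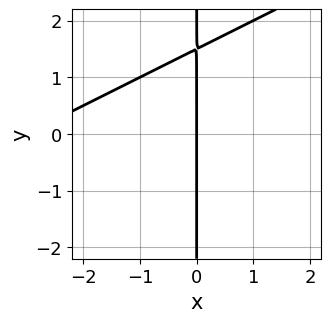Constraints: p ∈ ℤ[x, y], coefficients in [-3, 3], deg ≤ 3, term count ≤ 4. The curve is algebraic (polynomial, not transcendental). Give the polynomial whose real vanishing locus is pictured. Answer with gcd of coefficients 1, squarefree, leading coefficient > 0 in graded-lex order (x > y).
x^2 - 2*x*y + 3*x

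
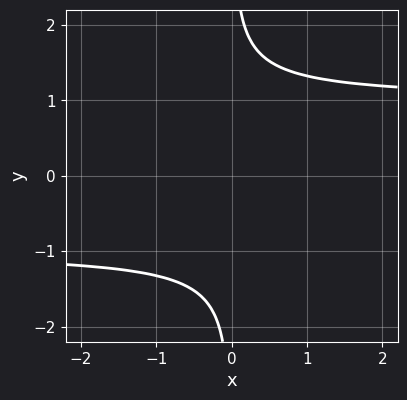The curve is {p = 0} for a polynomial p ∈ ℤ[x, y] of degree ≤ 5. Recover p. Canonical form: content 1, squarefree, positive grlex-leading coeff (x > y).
x*y^3 - x*y - 1

(a) deg p = 4.
(b) Reading off the gridlines: no y-intercept at any integer in the box; no x-intercept at any integer in the box.
(c) Matching integer coefficients to the picture gives p.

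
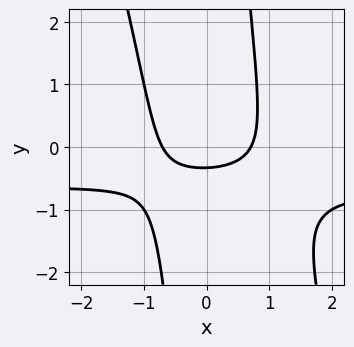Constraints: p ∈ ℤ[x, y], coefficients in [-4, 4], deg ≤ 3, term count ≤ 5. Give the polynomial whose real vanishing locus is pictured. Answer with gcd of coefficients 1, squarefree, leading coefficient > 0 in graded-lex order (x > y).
(a) The degree is 3 — no degree-2 curve has this shape.
(b) Solving for integer coefficients yields p as stated.

3*x^2*y + x*y^2 + 2*x^2 - 3*y - 1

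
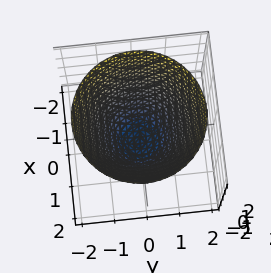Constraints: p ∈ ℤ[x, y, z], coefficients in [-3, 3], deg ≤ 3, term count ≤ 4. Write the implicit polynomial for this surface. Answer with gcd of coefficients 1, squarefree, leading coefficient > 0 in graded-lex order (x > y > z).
deg p = 2.
Symmetries: rotational symmetry about the z-axis ⇒ p depends on x, y only through x² + y².
Checking where it meets the axes: a circular section at z = 2 has radius between 1 and 2.
The integer polynomial consistent with all of this is the stated p.

2*x^2 + 2*y^2 - 2*z - 3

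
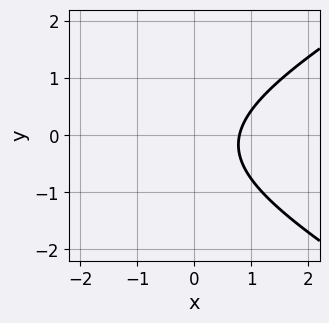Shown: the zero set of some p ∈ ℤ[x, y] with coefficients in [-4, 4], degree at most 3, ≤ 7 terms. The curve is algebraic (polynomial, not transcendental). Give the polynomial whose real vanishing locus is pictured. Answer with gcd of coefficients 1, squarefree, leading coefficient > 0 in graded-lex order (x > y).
x^2 - 3*y^2 + 3*x - y - 3

1. deg p = 2.
2. From the axis intercepts and sections: no y-intercept at any integer in the box.
3. Putting this together gives p.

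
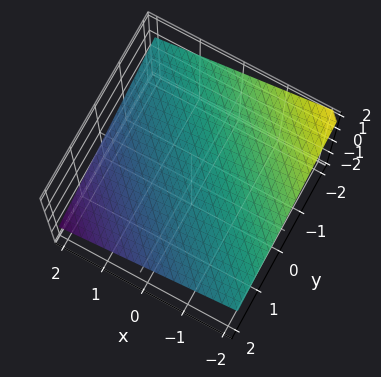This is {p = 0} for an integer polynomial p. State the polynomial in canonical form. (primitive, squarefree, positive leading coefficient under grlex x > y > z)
x + y + 3*z - 2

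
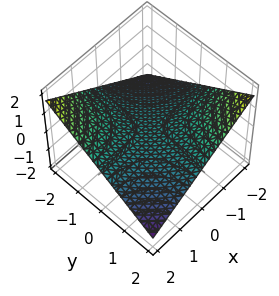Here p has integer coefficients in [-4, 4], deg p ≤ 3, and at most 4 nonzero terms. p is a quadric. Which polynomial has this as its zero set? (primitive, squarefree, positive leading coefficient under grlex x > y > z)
First, degree: a hyperbolic paraboloid; a quadric, so deg p = 2.
Then, from the axis intercepts and sections: the visible x-axis segment lies entirely on the surface; it crosses the z-axis at the gridline z = 0; the visible y-axis segment lies entirely on the surface.
Finally, assembling these constraints gives the stated polynomial.

x*y + 3*z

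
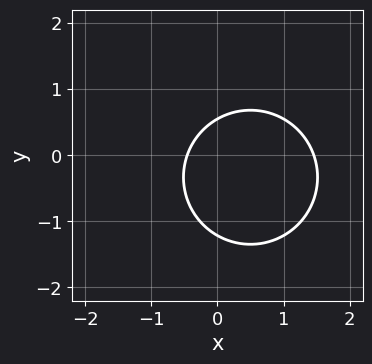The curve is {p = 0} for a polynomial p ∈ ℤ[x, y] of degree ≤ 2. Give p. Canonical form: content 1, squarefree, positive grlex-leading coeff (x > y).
3*x^2 + 3*y^2 - 3*x + 2*y - 2

1. The degree is 2 — a generic line meets the curve in up to 2 points.
2. The integer polynomial consistent with all of this is the stated p.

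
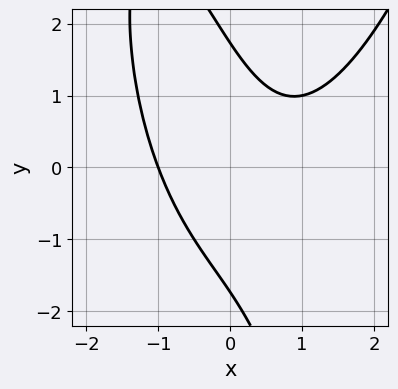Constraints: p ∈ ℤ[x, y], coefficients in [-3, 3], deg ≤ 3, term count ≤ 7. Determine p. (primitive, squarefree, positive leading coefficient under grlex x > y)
1. The degree is 3 — no degree-2 curve has this shape.
2. Checking where it meets the axes: it crosses the x-axis at the gridline x = -1.
3. These observations pin down the coefficients.

2*x^3 - x^2 - 3*x*y - y^2 + 3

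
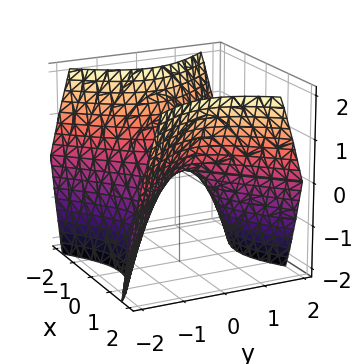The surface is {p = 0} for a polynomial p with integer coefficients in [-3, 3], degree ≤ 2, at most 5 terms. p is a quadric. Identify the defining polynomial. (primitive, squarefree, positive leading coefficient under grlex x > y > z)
x^2 - y^2 - z

(a) The degree is 2 — a hyperbolic paraboloid; a quadric.
(b) Symmetries: the x ↦ −x reflection is a symmetry, so x appears only in even powers; mirror symmetry y ↦ −y ⇒ only even powers of y.
(c) Checking where it meets the axes: it meets the z-axis at z = 0 (among the integer gridlines); it crosses the x-axis at the gridline x = 0; one y-axis crossing is at y = 0.
(d) Putting this together gives p.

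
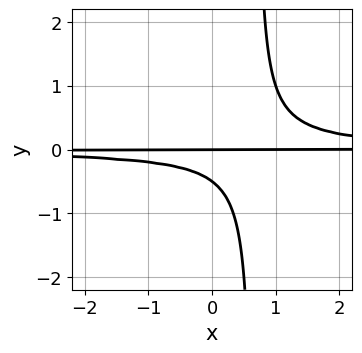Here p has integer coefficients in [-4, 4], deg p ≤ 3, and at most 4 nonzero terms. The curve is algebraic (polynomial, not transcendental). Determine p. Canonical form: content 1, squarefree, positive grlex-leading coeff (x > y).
deg p = 3. A generic line meets the curve in up to 3 points.
Checking where it meets the axes: one y-axis crossing is at y = 0; the visible x-axis segment lies entirely on the curve.
Putting this together gives p.

3*x*y^2 - 2*y^2 - y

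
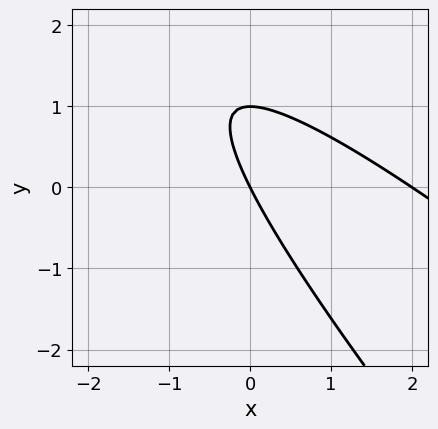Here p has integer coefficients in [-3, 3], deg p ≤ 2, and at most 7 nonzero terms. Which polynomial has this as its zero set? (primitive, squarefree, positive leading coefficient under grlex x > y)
x^2 + 2*x*y + y^2 - 2*x - y

(a) The degree is 2 — no degree-1 curve has this shape.
(b) From the visible intercepts: the y-axis gridline crossings are at y ∈ {0, 1}; among the integer gridlines, it crosses the x-axis at x ∈ {0, 2}.
(c) Solving for integer coefficients yields p as stated.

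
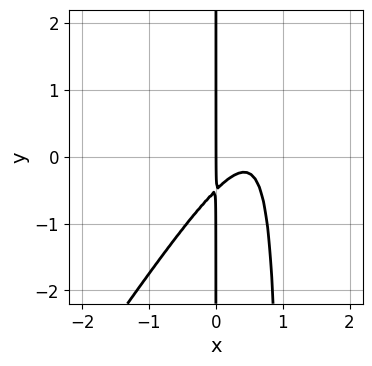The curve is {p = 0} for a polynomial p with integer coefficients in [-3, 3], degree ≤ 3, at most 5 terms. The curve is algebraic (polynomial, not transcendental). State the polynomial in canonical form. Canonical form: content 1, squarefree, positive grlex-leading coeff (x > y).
3*x^3 - 2*x^2*y - 3*x^2 + 2*x*y + x

The degree is 3 — no degree-2 curve has this shape.
From the axis intercepts and sections: the visible y-axis segment lies entirely on the curve; one x-axis crossing is at x = 0.
These observations pin down the coefficients.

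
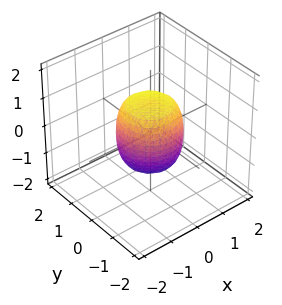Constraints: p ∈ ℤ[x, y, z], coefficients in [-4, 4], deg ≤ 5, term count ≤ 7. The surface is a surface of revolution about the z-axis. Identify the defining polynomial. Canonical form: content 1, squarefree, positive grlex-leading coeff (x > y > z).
2*x^4 + 4*x^2*y^2 + 2*y^4 - x^2 - y^2 + z^2 - 1

(a) The degree is 4 — no degree-3 surface has this shape.
(b) Symmetries: rotational symmetry about the z-axis ⇒ p depends on x, y only through x² + y².
(c) Reading off the gridlines: the z-axis gridline crossings are at z ∈ {-1, 1}; among the integer gridlines, it crosses the y-axis at y ∈ {-1, 1}; the x-axis gridline crossings are at x ∈ {-1, 1}.
(d) Solving for integer coefficients yields p as stated.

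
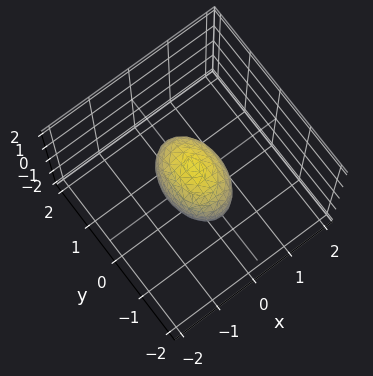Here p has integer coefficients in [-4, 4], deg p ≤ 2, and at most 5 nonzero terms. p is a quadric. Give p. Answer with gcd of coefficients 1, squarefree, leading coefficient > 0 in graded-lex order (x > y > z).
2*x^2 + y^2 + z^2 - 1

deg p = 2. Bounded and convex; a quadric.
Symmetries: the z ↦ −z reflection is a symmetry, so z appears only in even powers; it's symmetric under y → −y, forcing even powers of y; mirror symmetry x ↦ −x ⇒ only even powers of x.
Checking where it meets the axes: among the integer gridlines, it crosses the y-axis at y ∈ {-1, 1}; the z-axis gridline crossings are at z ∈ {-1, 1}.
Matching integer coefficients to the picture gives p.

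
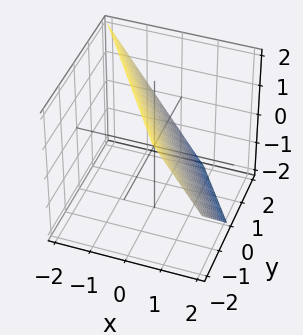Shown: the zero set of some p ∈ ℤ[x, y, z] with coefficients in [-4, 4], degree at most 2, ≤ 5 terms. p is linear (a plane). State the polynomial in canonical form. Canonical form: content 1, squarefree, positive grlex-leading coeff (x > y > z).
First, degree: the surface is flat (a plane), so deg p = 1.
Then, checking where it meets the axes: one y-axis crossing is at y = 1; it meets the z-axis at z = 1 (among the integer gridlines).
Finally, these observations pin down the coefficients.

3*x + 2*y + 2*z - 2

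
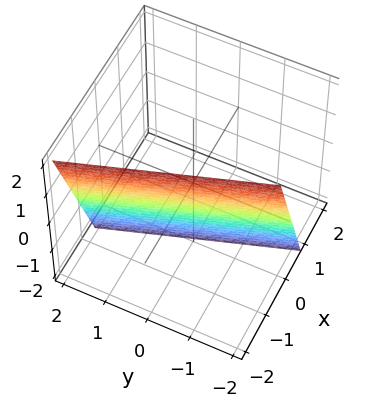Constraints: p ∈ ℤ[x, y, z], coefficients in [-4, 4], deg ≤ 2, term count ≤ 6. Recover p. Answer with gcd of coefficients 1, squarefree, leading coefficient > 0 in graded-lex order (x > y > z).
(a) deg p = 1. Every cross-section is a straight line — this is a plane.
(b) Observable constraints: one z-axis crossing is at z = -2; it meets the y-axis at y = -2 (among the integer gridlines).
(c) Solving for integer coefficients yields p as stated.

3*x + y + z + 2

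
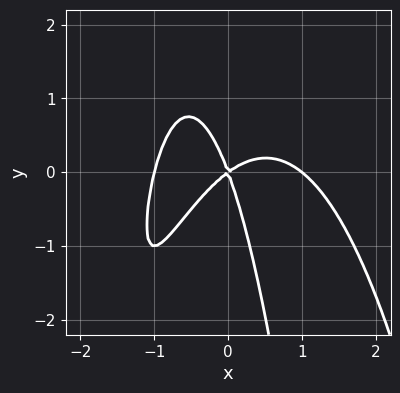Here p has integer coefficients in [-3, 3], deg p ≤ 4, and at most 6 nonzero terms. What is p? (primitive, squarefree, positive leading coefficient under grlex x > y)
2*x^4 + 3*x^2*y - 2*x^2 + 2*x*y + y^2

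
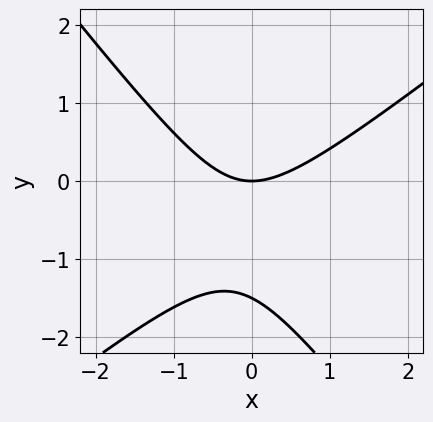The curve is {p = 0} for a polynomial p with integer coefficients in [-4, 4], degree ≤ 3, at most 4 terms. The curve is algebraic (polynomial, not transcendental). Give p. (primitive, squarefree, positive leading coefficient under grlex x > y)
Degree: no degree-1 curve has this shape, so deg p = 2.
Reading off the gridlines: it crosses the x-axis at the gridline x = 0; it crosses the y-axis at the gridline y = 0.
Assembling these constraints gives the stated polynomial.

2*x^2 - x*y - 2*y^2 - 3*y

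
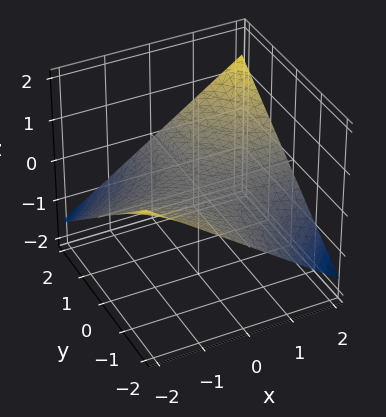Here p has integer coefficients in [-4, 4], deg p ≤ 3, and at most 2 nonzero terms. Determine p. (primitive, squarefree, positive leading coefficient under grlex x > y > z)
x*y - 3*z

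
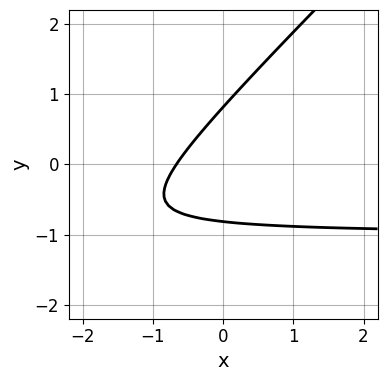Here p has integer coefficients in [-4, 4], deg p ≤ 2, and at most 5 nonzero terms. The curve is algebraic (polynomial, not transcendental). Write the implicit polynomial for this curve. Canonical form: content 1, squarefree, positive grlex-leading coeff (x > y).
The degree is 2 — the shape is more complex than any degree-1 curve.
Putting this together gives p.

3*x*y - 3*y^2 + 3*x + 2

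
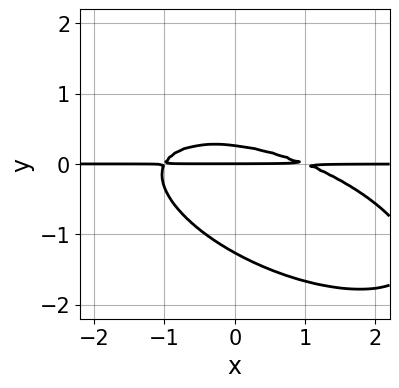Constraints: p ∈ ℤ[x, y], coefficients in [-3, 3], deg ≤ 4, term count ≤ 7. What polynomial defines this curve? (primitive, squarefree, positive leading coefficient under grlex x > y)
x^2*y + 2*x*y^2 + 3*y^3 + 3*y^2 - y

1. The degree is 3 — a generic line meets the curve in up to 3 points.
2. From the axis intercepts and sections: it crosses the y-axis at the gridline y = 0; the visible x-axis segment lies entirely on the curve.
3. These observations pin down the coefficients.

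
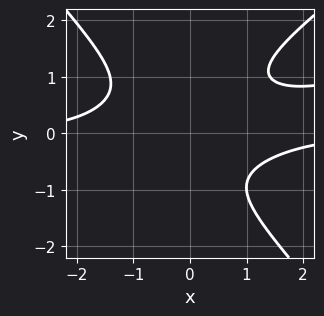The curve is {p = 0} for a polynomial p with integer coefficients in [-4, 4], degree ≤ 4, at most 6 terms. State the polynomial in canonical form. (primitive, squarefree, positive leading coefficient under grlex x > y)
x^3*y - 3*x^2*y^2 + 3*y^4 - 2*x*y^2 + 3

(a) deg p = 4.
(b) Against the integer gridlines: it misses every integer gridline on the y-axis; the curve avoids every integer x-axis point in the box.
(c) Together with the visible shape, these determine p as stated.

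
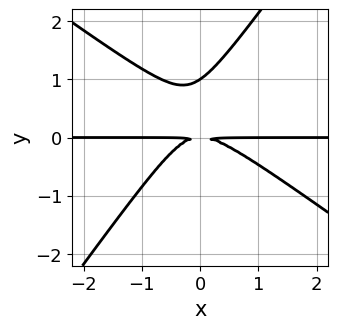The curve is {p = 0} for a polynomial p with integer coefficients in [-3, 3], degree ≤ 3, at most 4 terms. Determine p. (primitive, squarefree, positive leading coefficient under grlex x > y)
First, the degree is 3 — the shape is more complex than any degree-2 curve.
Next, reading off the gridlines: every point of the x-axis in the box is on the curve; one y-axis crossing is at y = 1.
Finally, fitting integer coefficients to these (and the overall shape) gives p.

3*x^2*y + 2*x*y^2 - 3*y^3 + 3*y^2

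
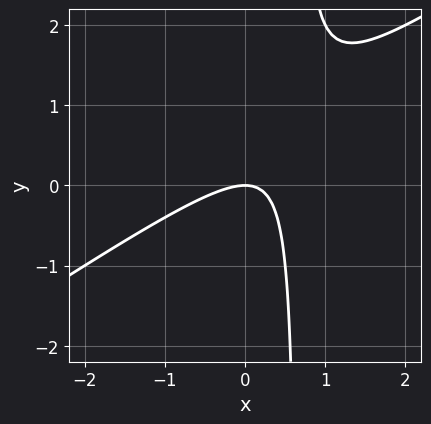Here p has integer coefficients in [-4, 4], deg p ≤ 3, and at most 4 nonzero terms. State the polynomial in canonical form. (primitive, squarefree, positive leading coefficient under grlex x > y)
First, the degree is 2 — the shape is more complex than any degree-1 curve.
Next, checking where it meets the axes: it crosses the y-axis at the gridline y = 0; it meets the x-axis at x = 0 (among the integer gridlines).
Finally, fitting integer coefficients to these (and the overall shape) gives p.

2*x^2 - 3*x*y + 2*y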